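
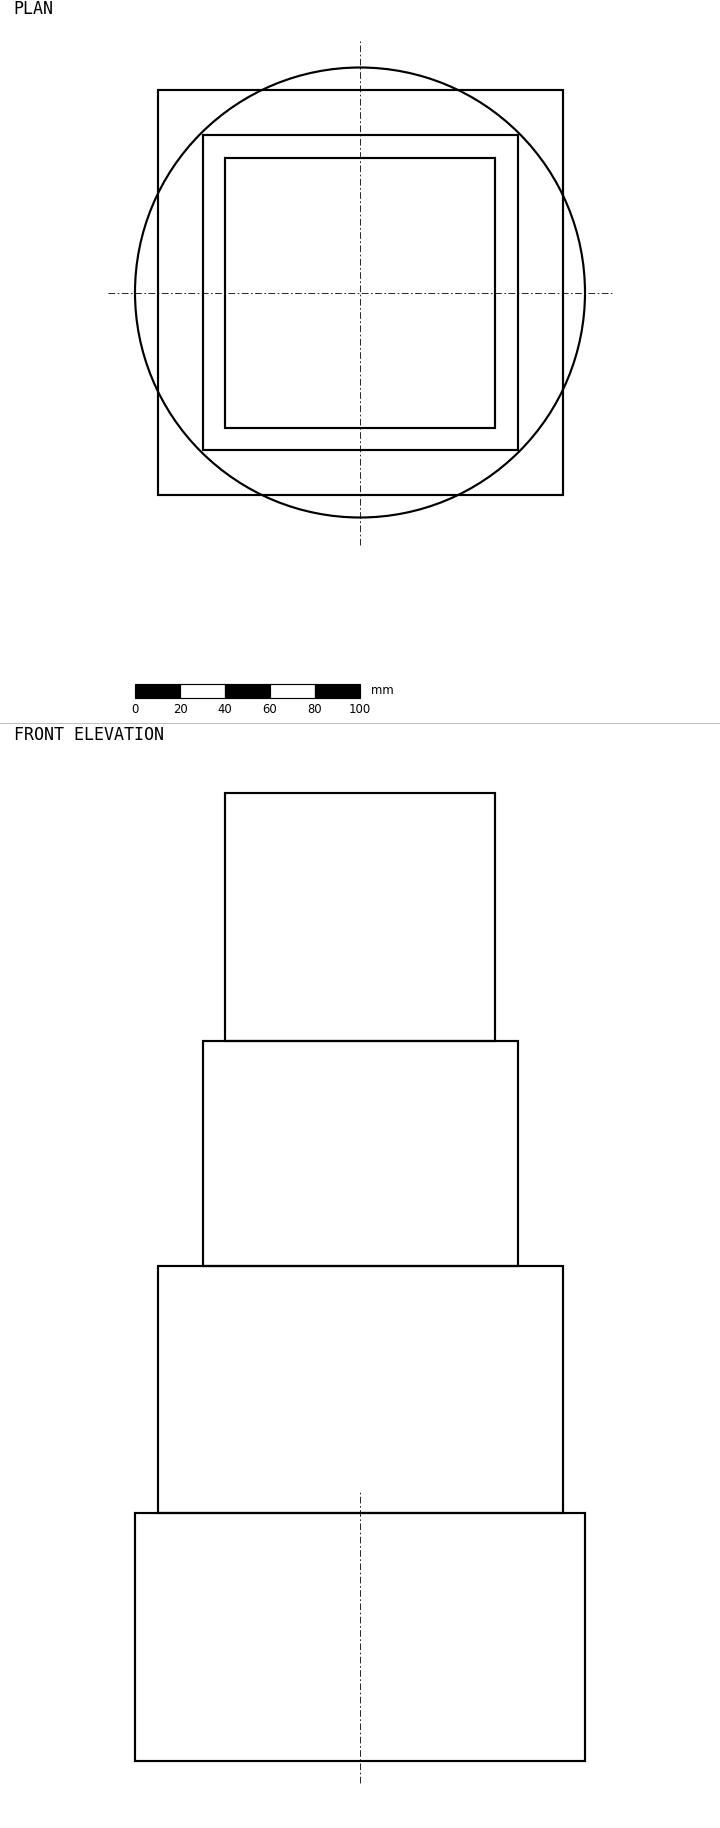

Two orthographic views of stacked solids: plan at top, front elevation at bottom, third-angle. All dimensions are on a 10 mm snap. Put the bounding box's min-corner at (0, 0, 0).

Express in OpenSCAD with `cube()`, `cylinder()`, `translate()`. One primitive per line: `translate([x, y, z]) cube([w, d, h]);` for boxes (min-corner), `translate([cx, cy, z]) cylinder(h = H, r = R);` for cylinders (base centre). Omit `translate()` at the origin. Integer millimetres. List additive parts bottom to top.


translate([100, 100, 0]) cylinder(h = 110, r = 100);
translate([10, 10, 110]) cube([180, 180, 110]);
translate([30, 30, 220]) cube([140, 140, 100]);
translate([40, 40, 320]) cube([120, 120, 110]);


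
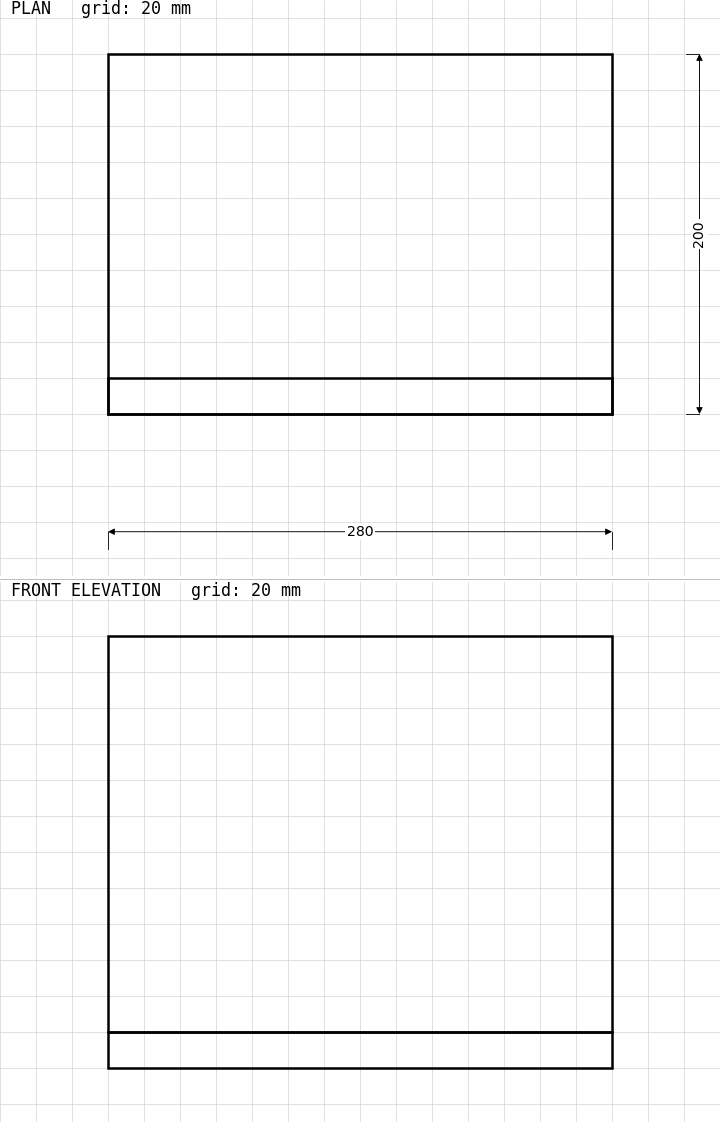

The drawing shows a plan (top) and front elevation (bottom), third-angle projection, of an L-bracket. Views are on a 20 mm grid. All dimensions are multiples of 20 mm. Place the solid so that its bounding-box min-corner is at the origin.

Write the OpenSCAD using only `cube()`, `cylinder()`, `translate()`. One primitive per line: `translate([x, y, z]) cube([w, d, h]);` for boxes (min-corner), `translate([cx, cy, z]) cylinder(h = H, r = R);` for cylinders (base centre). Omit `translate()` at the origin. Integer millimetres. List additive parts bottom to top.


cube([280, 200, 20]);
translate([0, 0, 20]) cube([280, 20, 220]);


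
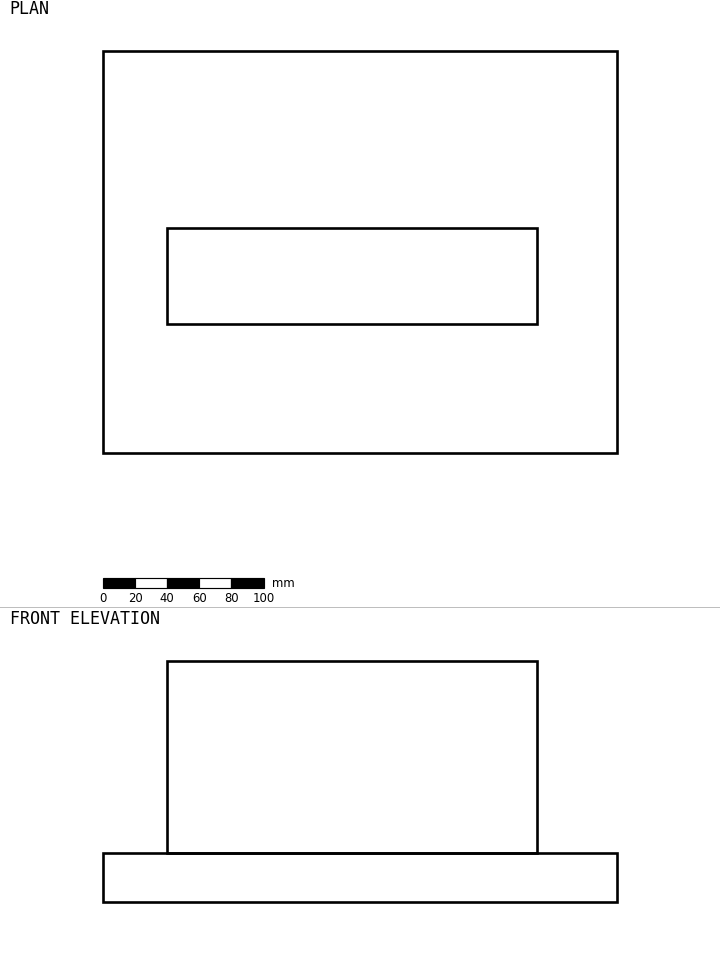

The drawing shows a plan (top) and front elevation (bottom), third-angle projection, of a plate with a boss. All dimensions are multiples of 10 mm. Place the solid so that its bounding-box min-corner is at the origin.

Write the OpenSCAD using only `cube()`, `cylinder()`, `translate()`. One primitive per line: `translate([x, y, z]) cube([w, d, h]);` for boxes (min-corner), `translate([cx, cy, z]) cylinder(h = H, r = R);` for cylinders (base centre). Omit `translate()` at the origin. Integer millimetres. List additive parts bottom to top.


cube([320, 250, 30]);
translate([40, 80, 30]) cube([230, 60, 120]);


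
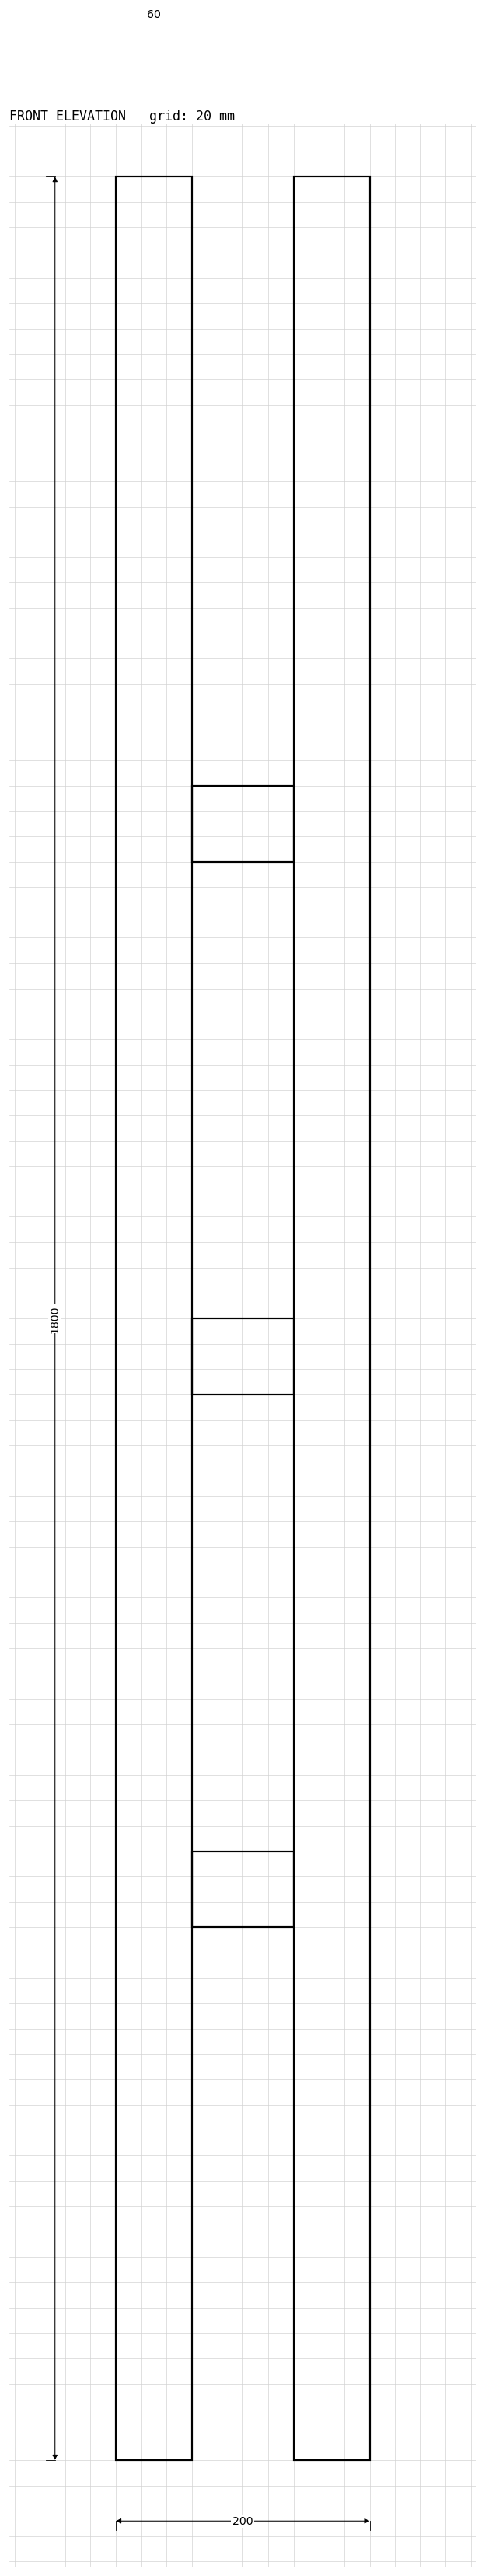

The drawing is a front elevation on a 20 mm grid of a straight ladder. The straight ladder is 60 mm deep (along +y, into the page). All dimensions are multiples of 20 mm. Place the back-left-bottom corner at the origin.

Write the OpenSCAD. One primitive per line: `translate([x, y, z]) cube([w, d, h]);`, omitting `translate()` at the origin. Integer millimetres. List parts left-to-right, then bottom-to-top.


cube([60, 60, 1800]);
translate([60, 0, 420]) cube([80, 60, 60]);
translate([60, 0, 840]) cube([80, 60, 60]);
translate([60, 0, 1260]) cube([80, 60, 60]);
translate([140, 0, 0]) cube([60, 60, 1800]);


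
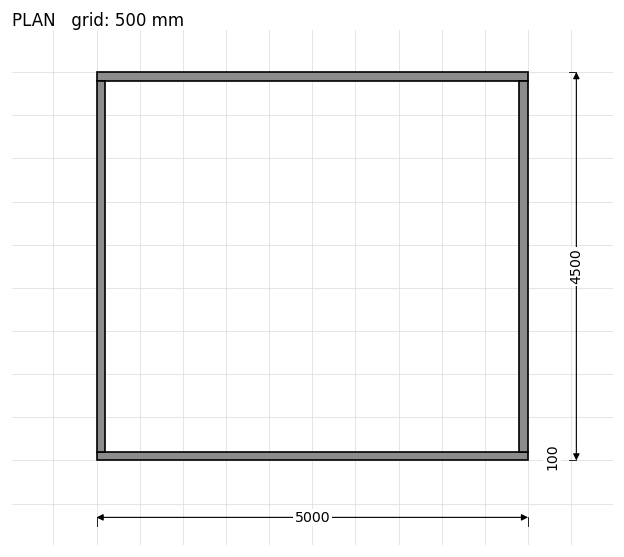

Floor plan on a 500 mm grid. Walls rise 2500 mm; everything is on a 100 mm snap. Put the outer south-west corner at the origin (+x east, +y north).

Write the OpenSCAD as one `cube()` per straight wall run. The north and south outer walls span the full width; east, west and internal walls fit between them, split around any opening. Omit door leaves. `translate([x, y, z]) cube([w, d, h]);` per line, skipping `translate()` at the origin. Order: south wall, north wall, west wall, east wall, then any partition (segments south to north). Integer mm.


cube([5000, 100, 2500]);
translate([0, 4400, 0]) cube([5000, 100, 2500]);
translate([0, 100, 0]) cube([100, 4300, 2500]);
translate([4900, 100, 0]) cube([100, 4300, 2500]);


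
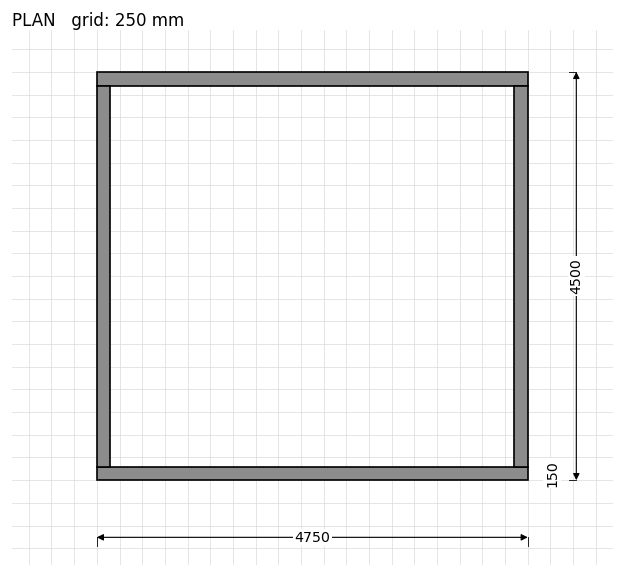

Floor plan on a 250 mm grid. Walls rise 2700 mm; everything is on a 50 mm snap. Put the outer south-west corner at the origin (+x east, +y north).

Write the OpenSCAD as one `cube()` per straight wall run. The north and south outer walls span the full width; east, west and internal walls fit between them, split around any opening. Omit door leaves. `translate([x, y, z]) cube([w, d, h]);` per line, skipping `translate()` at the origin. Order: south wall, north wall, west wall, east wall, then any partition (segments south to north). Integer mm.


cube([4750, 150, 2700]);
translate([0, 4350, 0]) cube([4750, 150, 2700]);
translate([0, 150, 0]) cube([150, 4200, 2700]);
translate([4600, 150, 0]) cube([150, 4200, 2700]);


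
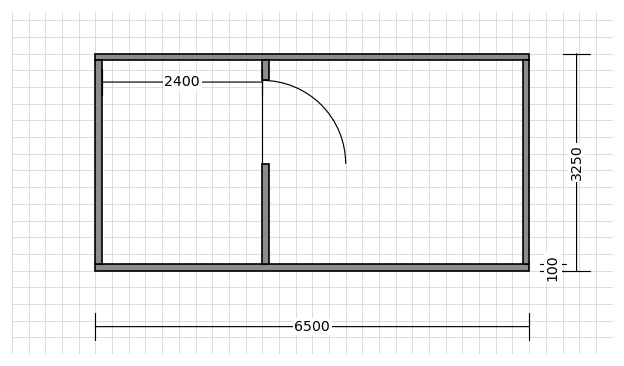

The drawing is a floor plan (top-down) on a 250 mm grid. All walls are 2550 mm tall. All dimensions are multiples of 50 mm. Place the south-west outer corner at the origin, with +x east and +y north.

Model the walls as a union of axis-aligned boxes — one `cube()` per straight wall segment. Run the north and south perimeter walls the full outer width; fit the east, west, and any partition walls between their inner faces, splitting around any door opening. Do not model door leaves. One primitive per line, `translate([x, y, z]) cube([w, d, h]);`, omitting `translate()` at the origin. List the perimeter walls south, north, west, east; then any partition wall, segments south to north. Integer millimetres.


cube([6500, 100, 2550]);
translate([0, 3150, 0]) cube([6500, 100, 2550]);
translate([0, 100, 0]) cube([100, 3050, 2550]);
translate([6400, 100, 0]) cube([100, 3050, 2550]);
translate([2500, 100, 0]) cube([100, 1500, 2550]);
translate([2500, 2850, 0]) cube([100, 300, 2550]);


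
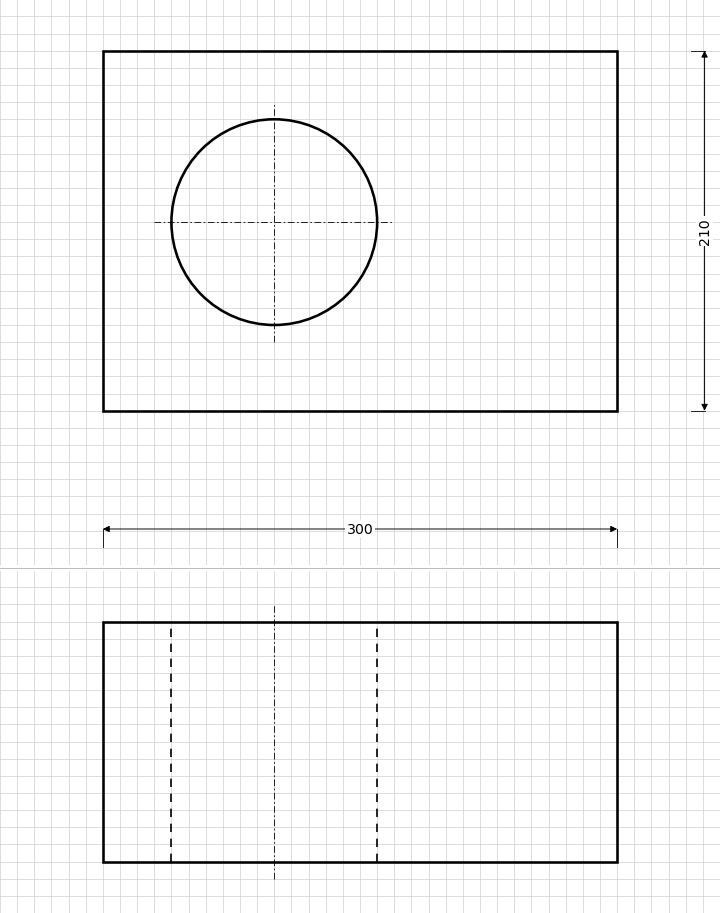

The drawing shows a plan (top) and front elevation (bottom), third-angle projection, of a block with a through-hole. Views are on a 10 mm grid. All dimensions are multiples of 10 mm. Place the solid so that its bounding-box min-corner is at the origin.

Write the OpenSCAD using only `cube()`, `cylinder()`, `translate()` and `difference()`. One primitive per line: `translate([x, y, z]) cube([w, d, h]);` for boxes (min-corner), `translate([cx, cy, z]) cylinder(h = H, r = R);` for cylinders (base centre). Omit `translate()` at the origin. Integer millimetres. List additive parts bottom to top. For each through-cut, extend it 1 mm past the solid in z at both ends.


difference() {
  cube([300, 210, 140]);
  translate([100, 110, -1]) cylinder(h = 142, r = 60);
}


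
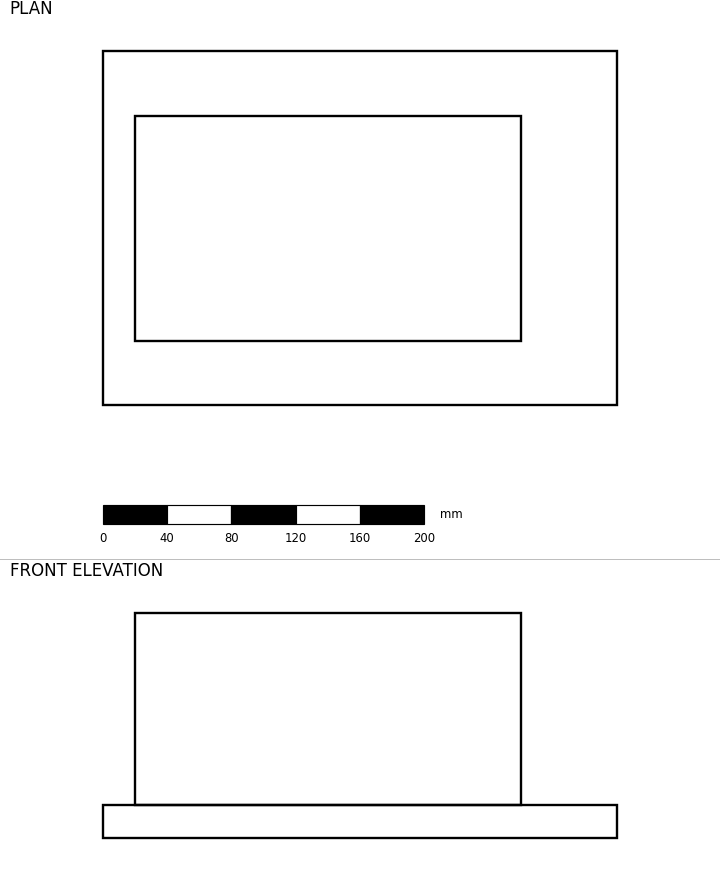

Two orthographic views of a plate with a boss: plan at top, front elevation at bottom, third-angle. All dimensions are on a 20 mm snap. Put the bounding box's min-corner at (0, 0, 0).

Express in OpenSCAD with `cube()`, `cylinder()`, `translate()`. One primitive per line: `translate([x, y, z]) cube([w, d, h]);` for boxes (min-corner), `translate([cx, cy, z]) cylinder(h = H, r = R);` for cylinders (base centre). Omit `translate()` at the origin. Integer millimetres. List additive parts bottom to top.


cube([320, 220, 20]);
translate([20, 40, 20]) cube([240, 140, 120]);


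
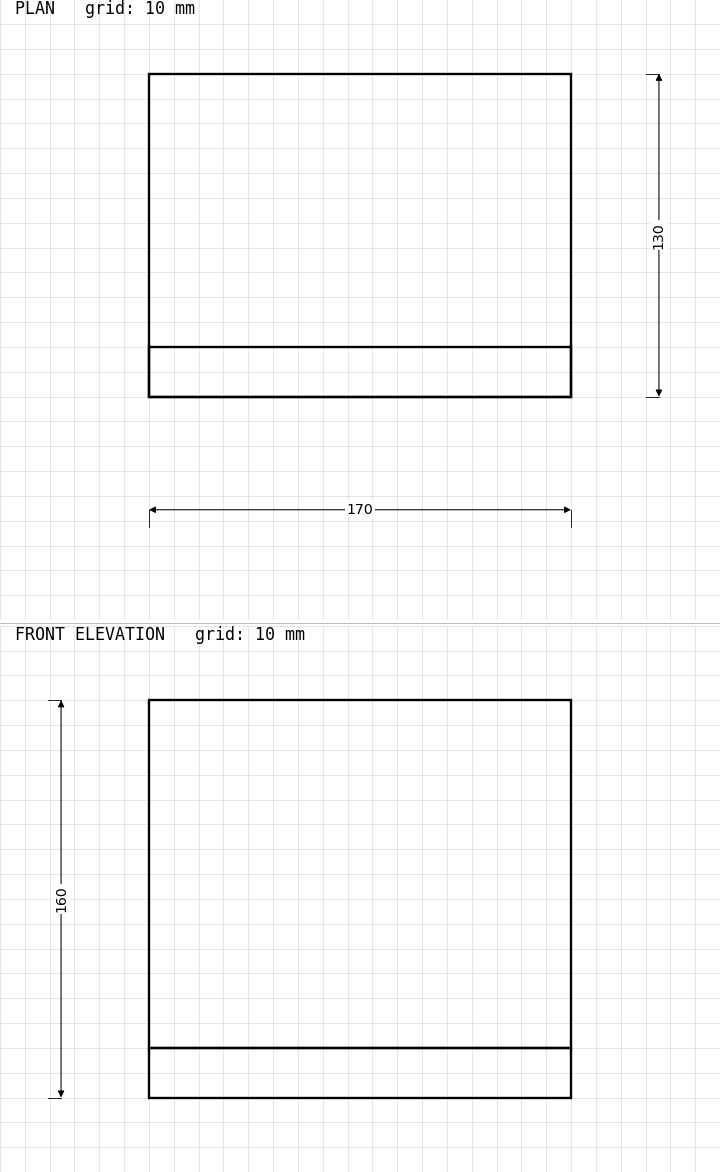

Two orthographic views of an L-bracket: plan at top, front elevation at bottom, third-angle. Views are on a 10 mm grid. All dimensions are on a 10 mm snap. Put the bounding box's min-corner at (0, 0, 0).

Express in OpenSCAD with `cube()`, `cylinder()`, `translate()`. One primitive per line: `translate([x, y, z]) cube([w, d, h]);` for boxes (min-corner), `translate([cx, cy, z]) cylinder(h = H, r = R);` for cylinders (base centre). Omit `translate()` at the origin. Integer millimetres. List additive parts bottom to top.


cube([170, 130, 20]);
translate([0, 0, 20]) cube([170, 20, 140]);


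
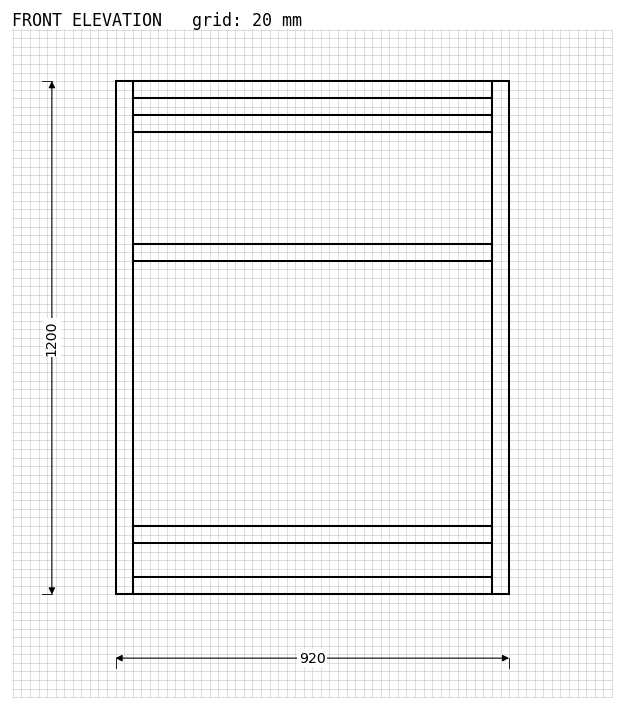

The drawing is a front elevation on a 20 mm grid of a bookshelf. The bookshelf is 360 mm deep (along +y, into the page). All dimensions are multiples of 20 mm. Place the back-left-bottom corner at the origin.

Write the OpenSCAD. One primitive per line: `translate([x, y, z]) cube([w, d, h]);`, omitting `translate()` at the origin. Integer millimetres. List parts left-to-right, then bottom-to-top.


cube([40, 360, 1200]);
translate([40, 0, 0]) cube([840, 360, 40]);
translate([40, 0, 120]) cube([840, 360, 40]);
translate([40, 0, 780]) cube([840, 360, 40]);
translate([40, 0, 1080]) cube([840, 360, 40]);
translate([40, 0, 1160]) cube([840, 360, 40]);
translate([880, 0, 0]) cube([40, 360, 1200]);


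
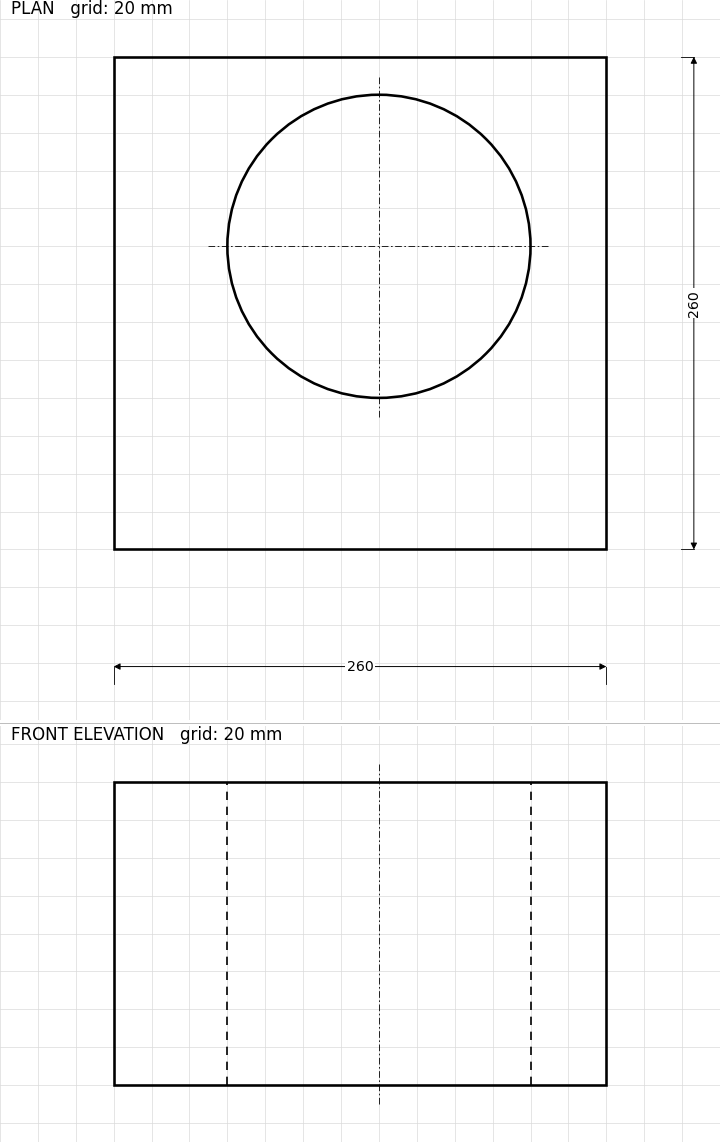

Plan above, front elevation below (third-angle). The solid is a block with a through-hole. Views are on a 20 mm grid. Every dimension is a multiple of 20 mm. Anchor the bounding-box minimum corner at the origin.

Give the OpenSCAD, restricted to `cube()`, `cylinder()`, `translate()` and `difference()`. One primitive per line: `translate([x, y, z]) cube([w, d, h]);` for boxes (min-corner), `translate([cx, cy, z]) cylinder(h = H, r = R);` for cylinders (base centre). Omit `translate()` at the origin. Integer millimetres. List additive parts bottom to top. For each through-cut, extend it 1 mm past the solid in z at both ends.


difference() {
  cube([260, 260, 160]);
  translate([140, 160, -1]) cylinder(h = 162, r = 80);
}


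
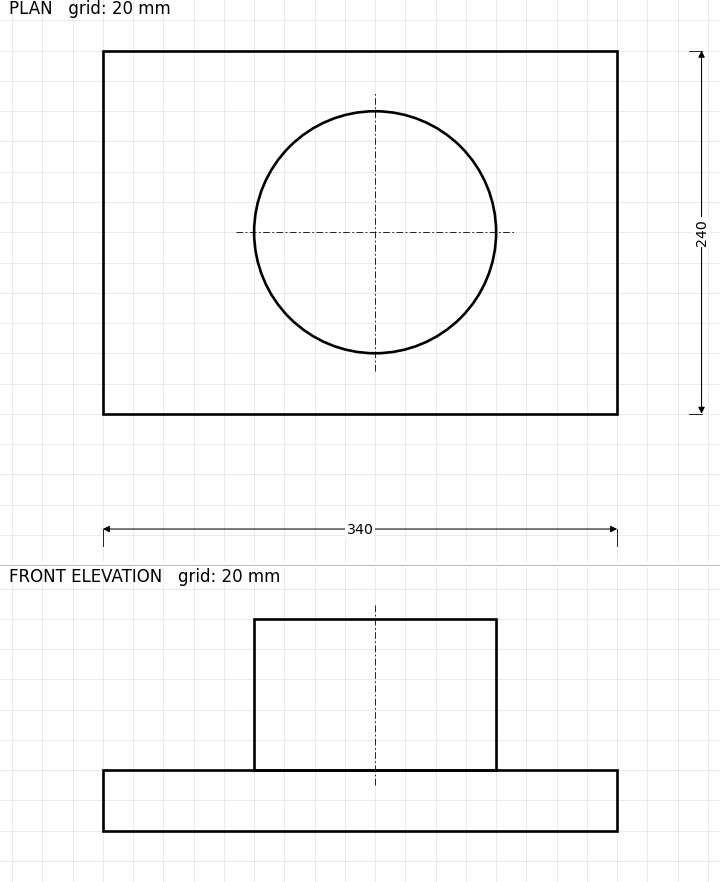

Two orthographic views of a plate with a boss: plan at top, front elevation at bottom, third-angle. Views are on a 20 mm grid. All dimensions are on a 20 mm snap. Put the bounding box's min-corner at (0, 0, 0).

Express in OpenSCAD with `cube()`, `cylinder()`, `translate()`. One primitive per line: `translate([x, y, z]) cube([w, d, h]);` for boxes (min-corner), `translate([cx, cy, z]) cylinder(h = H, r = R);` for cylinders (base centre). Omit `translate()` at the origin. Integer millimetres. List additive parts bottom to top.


cube([340, 240, 40]);
translate([180, 120, 40]) cylinder(h = 100, r = 80);


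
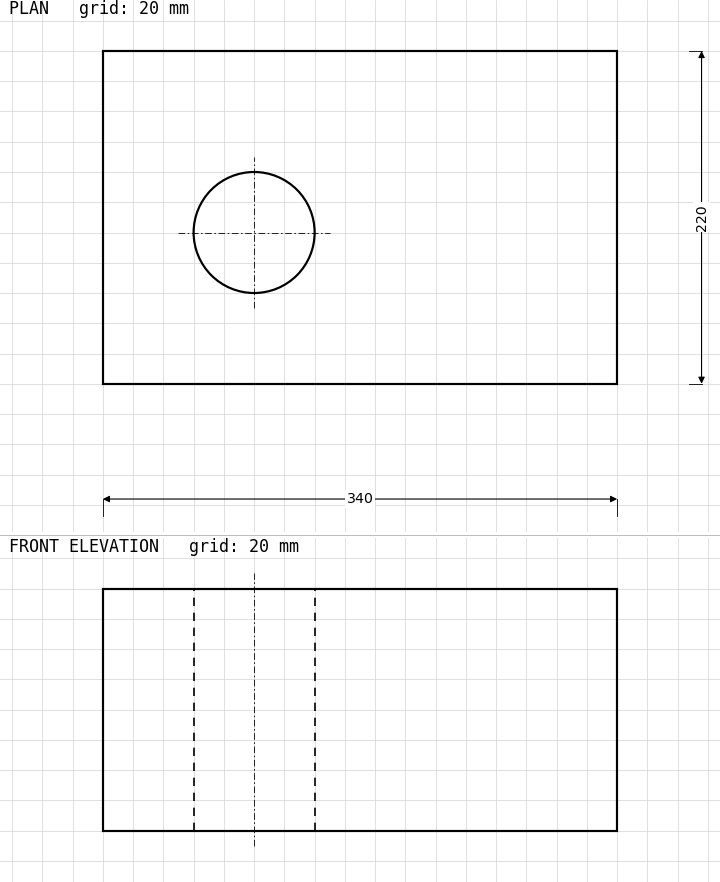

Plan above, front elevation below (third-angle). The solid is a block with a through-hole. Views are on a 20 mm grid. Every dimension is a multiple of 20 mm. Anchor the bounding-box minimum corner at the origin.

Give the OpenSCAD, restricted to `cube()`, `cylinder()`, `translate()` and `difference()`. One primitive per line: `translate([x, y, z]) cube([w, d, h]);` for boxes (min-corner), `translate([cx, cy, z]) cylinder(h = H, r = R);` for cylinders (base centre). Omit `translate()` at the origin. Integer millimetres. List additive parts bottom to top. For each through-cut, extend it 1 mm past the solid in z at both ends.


difference() {
  cube([340, 220, 160]);
  translate([100, 100, -1]) cylinder(h = 162, r = 40);
}


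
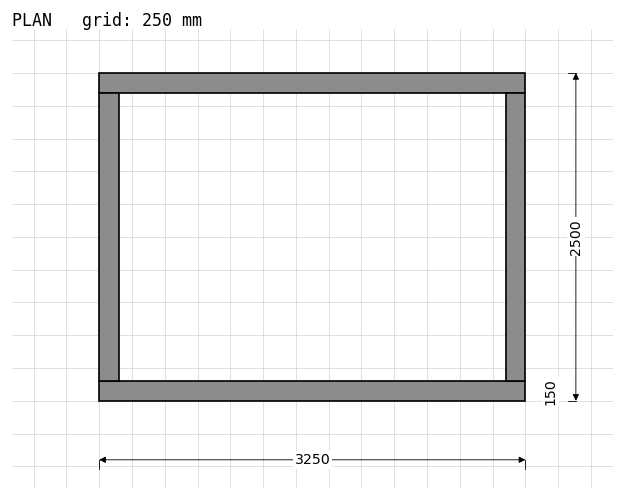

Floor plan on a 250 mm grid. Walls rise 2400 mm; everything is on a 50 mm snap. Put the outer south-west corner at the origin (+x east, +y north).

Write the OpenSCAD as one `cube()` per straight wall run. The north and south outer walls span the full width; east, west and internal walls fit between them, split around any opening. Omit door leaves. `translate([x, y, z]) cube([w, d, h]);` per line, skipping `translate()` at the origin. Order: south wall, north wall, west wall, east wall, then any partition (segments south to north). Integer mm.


cube([3250, 150, 2400]);
translate([0, 2350, 0]) cube([3250, 150, 2400]);
translate([0, 150, 0]) cube([150, 2200, 2400]);
translate([3100, 150, 0]) cube([150, 2200, 2400]);


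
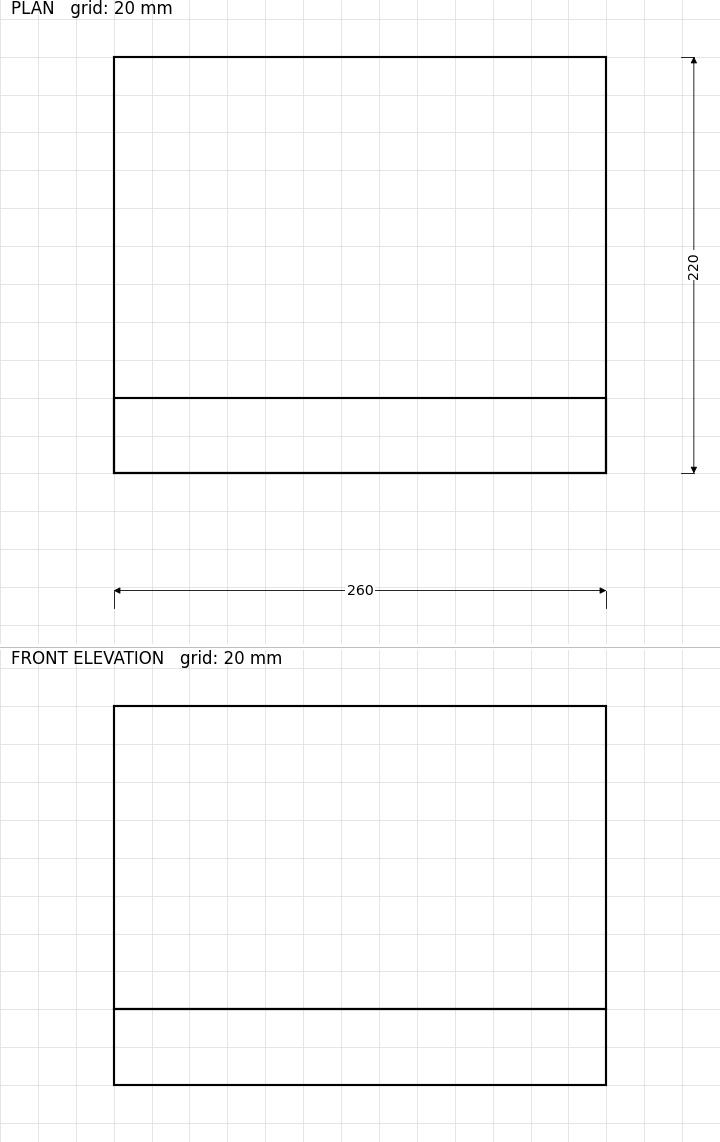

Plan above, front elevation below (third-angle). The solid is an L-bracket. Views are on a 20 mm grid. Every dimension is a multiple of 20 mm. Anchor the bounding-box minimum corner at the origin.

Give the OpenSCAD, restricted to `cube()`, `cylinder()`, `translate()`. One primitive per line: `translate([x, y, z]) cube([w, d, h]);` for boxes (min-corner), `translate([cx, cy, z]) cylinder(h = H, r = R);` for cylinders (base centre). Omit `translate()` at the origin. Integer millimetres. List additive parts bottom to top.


cube([260, 220, 40]);
translate([0, 0, 40]) cube([260, 40, 160]);


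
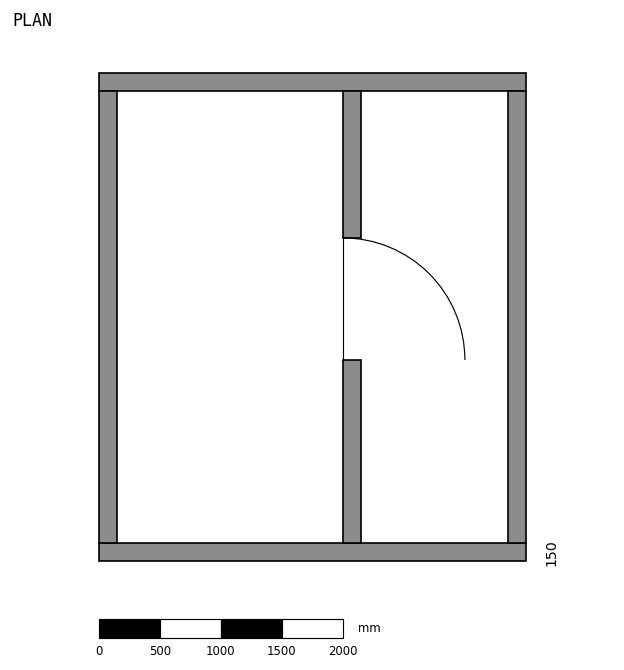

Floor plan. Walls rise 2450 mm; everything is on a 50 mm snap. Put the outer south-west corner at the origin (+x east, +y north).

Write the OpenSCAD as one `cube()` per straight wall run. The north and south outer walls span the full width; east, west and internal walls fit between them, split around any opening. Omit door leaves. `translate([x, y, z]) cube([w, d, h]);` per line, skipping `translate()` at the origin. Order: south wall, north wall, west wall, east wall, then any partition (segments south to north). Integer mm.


cube([3500, 150, 2450]);
translate([0, 3850, 0]) cube([3500, 150, 2450]);
translate([0, 150, 0]) cube([150, 3700, 2450]);
translate([3350, 150, 0]) cube([150, 3700, 2450]);
translate([2000, 150, 0]) cube([150, 1500, 2450]);
translate([2000, 2650, 0]) cube([150, 1200, 2450]);


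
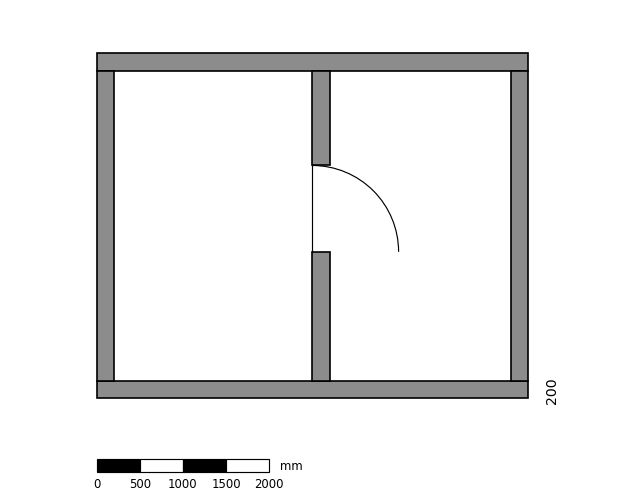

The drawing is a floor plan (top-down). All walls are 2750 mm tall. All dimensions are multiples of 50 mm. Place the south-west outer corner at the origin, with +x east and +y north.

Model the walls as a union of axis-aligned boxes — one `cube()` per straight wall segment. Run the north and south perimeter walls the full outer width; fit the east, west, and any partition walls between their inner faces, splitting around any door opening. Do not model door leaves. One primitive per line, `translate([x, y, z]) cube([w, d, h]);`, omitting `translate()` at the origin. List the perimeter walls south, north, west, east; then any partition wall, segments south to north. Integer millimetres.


cube([5000, 200, 2750]);
translate([0, 3800, 0]) cube([5000, 200, 2750]);
translate([0, 200, 0]) cube([200, 3600, 2750]);
translate([4800, 200, 0]) cube([200, 3600, 2750]);
translate([2500, 200, 0]) cube([200, 1500, 2750]);
translate([2500, 2700, 0]) cube([200, 1100, 2750]);


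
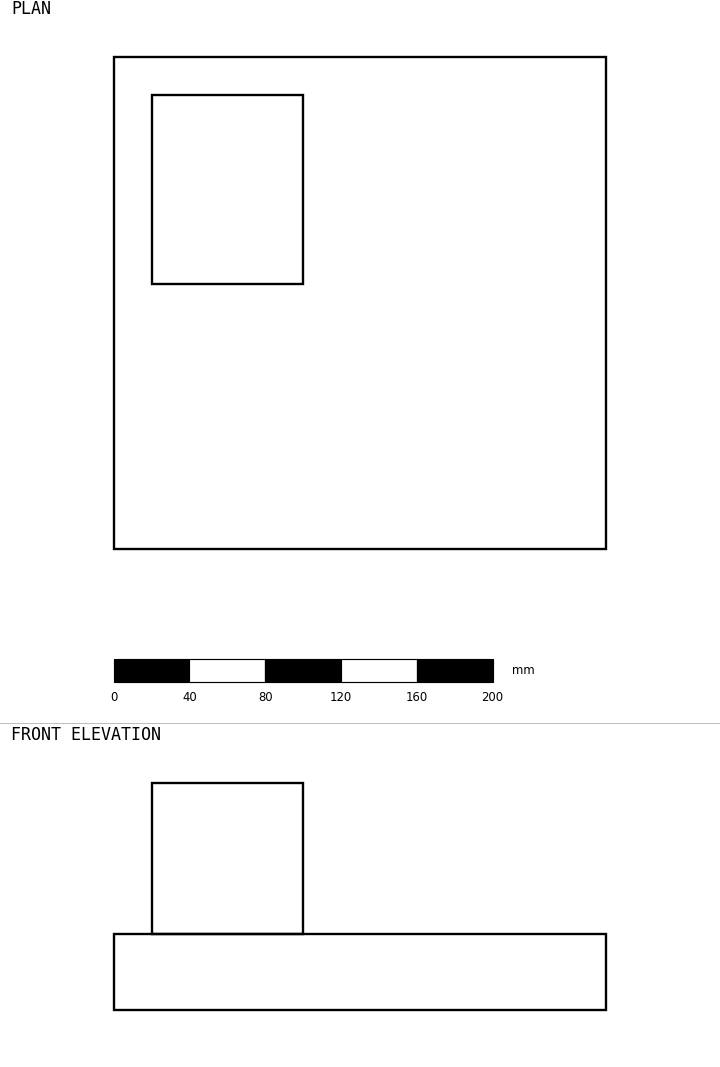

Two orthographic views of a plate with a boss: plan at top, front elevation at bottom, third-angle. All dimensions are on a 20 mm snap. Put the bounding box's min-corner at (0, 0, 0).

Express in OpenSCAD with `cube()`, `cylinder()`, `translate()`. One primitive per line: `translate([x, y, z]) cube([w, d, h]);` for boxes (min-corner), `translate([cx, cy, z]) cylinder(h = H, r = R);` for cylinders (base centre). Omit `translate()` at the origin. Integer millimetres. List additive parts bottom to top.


cube([260, 260, 40]);
translate([20, 140, 40]) cube([80, 100, 80]);


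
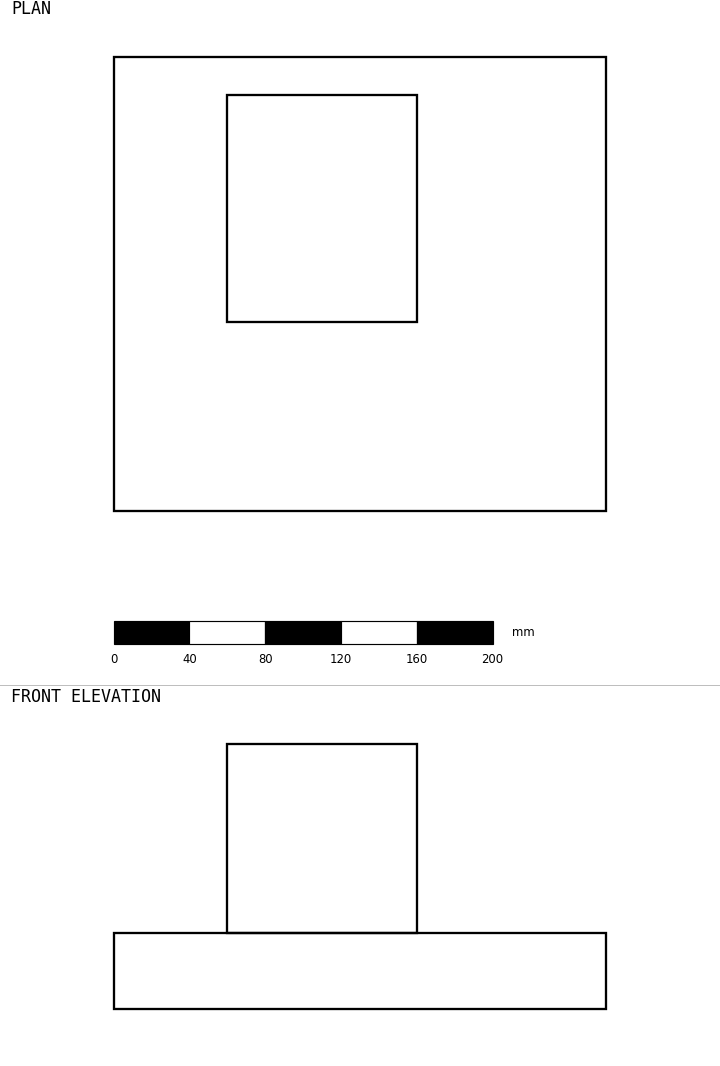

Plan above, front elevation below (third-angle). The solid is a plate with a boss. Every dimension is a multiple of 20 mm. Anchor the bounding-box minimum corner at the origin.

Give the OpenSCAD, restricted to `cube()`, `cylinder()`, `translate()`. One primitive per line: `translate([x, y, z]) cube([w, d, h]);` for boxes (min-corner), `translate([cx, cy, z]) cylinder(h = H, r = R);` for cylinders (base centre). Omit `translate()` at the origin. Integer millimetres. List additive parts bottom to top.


cube([260, 240, 40]);
translate([60, 100, 40]) cube([100, 120, 100]);


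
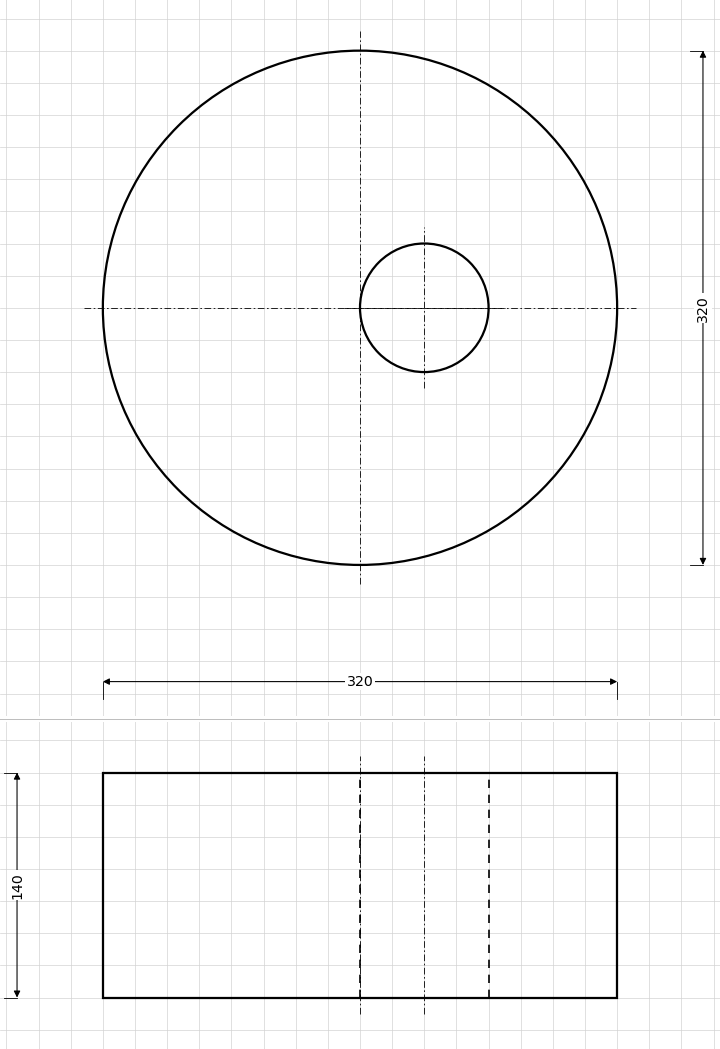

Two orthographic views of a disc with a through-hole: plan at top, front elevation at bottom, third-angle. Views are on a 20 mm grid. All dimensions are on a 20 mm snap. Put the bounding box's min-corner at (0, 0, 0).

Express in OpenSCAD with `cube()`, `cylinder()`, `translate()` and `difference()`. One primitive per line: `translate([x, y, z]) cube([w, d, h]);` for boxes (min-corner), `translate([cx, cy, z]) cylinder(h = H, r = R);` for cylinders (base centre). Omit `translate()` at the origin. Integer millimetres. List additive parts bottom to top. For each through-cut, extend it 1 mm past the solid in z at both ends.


difference() {
  translate([160, 160, 0]) cylinder(h = 140, r = 160);
  translate([200, 160, -1]) cylinder(h = 142, r = 40);
}


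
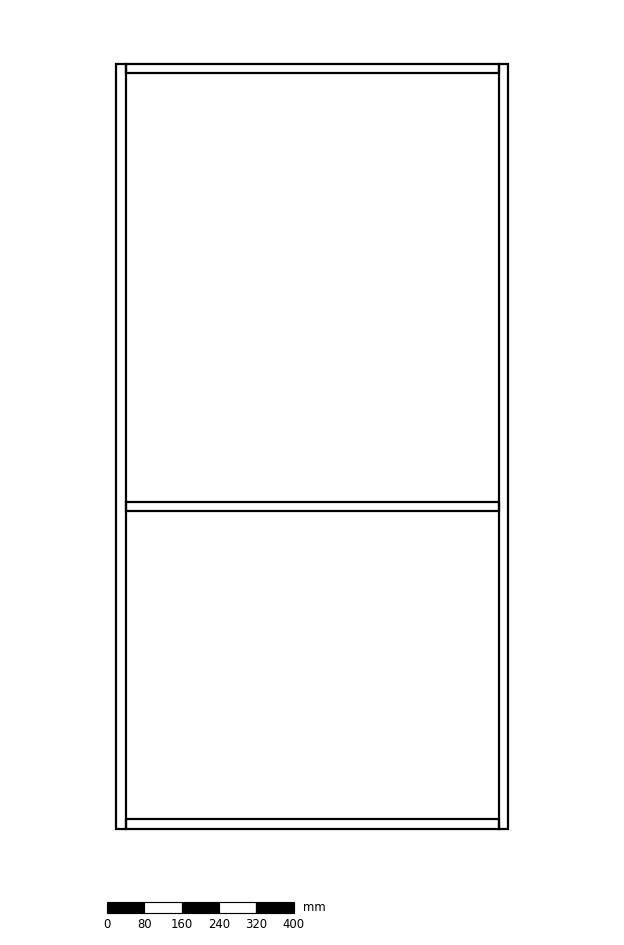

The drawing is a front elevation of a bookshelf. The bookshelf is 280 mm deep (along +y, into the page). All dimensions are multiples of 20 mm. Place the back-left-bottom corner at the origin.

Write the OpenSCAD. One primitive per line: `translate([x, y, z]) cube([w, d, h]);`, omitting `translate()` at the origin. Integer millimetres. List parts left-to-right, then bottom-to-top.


cube([20, 280, 1640]);
translate([20, 0, 0]) cube([800, 280, 20]);
translate([20, 0, 680]) cube([800, 280, 20]);
translate([20, 0, 1620]) cube([800, 280, 20]);
translate([820, 0, 0]) cube([20, 280, 1640]);


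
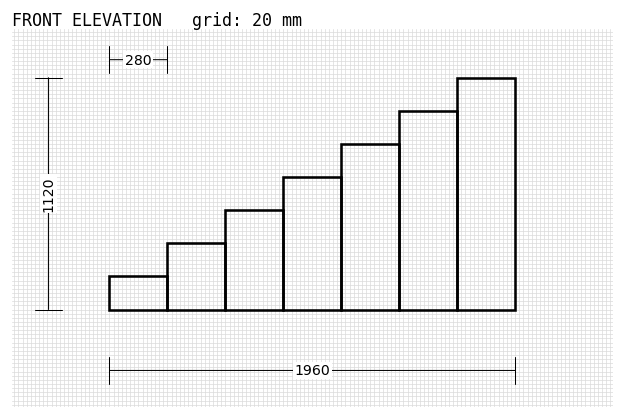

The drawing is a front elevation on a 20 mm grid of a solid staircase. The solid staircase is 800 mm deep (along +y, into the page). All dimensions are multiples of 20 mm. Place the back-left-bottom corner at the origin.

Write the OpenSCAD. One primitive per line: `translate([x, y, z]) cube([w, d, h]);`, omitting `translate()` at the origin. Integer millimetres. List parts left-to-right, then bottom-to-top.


cube([280, 800, 160]);
translate([280, 0, 0]) cube([280, 800, 320]);
translate([560, 0, 0]) cube([280, 800, 480]);
translate([840, 0, 0]) cube([280, 800, 640]);
translate([1120, 0, 0]) cube([280, 800, 800]);
translate([1400, 0, 0]) cube([280, 800, 960]);
translate([1680, 0, 0]) cube([280, 800, 1120]);


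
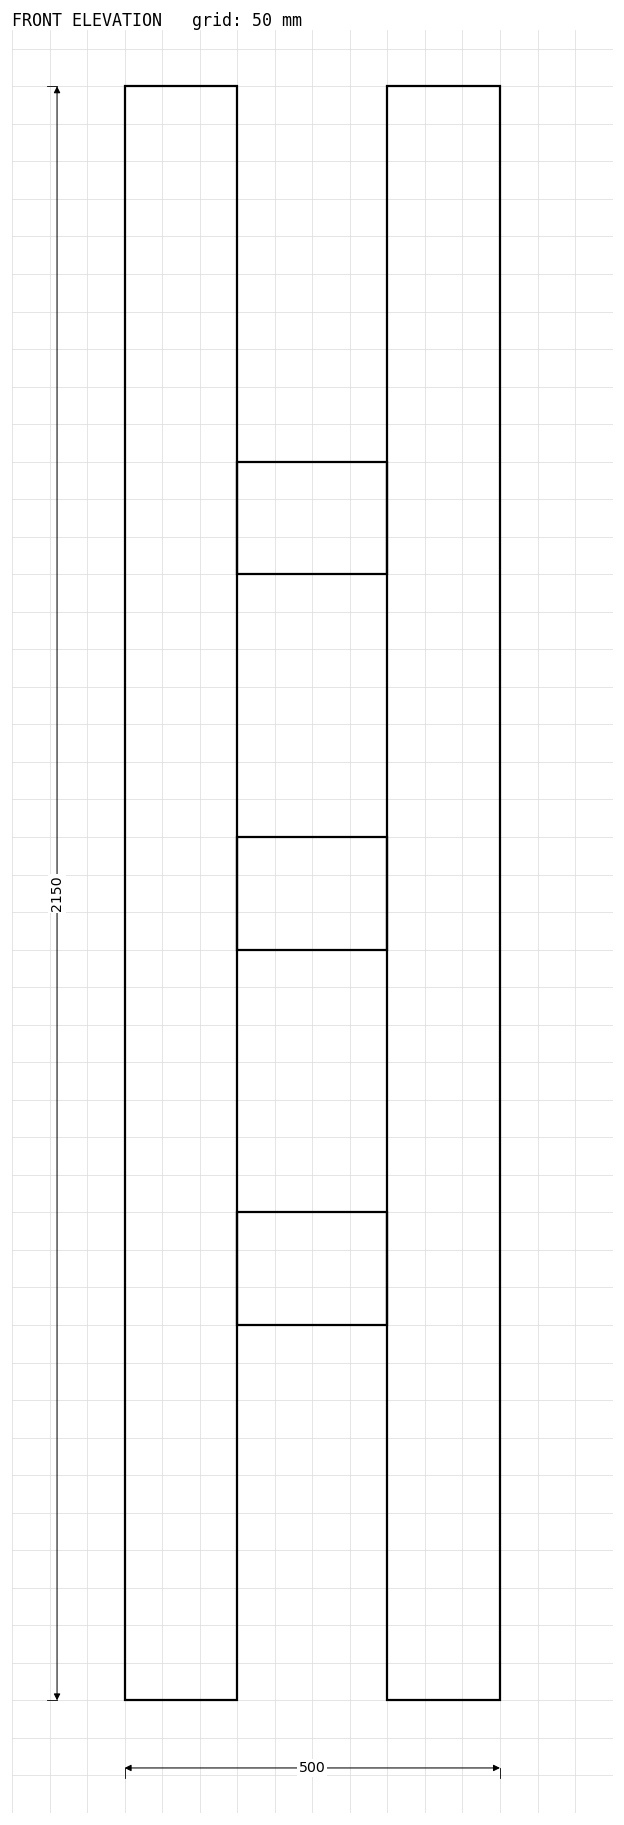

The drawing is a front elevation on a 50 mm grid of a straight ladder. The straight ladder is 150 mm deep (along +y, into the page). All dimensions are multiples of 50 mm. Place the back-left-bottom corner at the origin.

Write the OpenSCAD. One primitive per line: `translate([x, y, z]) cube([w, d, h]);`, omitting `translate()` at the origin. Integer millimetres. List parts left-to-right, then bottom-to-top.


cube([150, 150, 2150]);
translate([150, 0, 500]) cube([200, 150, 150]);
translate([150, 0, 1000]) cube([200, 150, 150]);
translate([150, 0, 1500]) cube([200, 150, 150]);
translate([350, 0, 0]) cube([150, 150, 2150]);


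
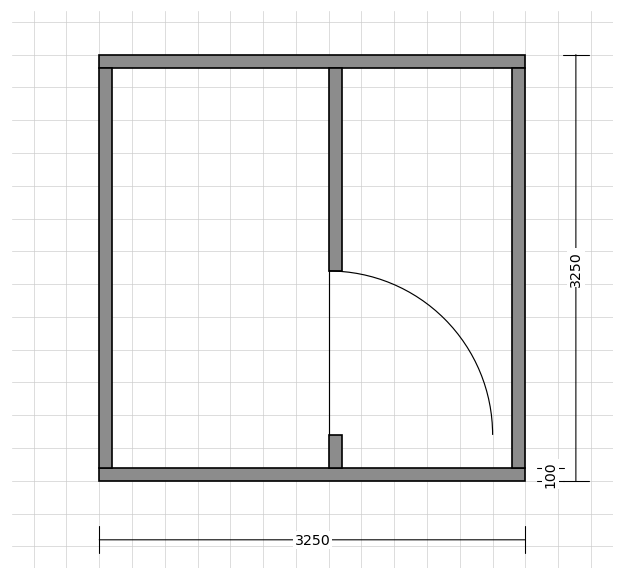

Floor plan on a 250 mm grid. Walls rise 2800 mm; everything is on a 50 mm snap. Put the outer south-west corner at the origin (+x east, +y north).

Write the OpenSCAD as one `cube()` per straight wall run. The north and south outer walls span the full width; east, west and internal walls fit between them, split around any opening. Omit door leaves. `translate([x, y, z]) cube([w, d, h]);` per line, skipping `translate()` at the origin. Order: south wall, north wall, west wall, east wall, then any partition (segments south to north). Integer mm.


cube([3250, 100, 2800]);
translate([0, 3150, 0]) cube([3250, 100, 2800]);
translate([0, 100, 0]) cube([100, 3050, 2800]);
translate([3150, 100, 0]) cube([100, 3050, 2800]);
translate([1750, 100, 0]) cube([100, 250, 2800]);
translate([1750, 1600, 0]) cube([100, 1550, 2800]);


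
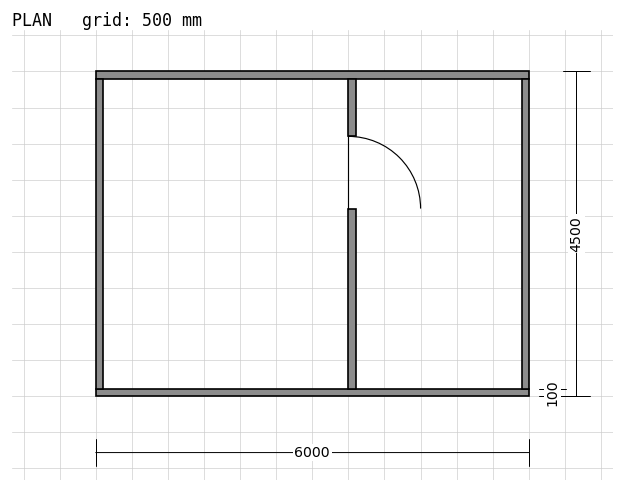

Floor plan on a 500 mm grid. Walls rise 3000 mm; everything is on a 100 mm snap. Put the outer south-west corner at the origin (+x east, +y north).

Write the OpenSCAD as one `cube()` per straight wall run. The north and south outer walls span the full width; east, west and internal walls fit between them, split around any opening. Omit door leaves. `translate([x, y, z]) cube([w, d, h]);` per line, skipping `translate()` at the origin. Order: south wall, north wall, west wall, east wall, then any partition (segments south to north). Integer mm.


cube([6000, 100, 3000]);
translate([0, 4400, 0]) cube([6000, 100, 3000]);
translate([0, 100, 0]) cube([100, 4300, 3000]);
translate([5900, 100, 0]) cube([100, 4300, 3000]);
translate([3500, 100, 0]) cube([100, 2500, 3000]);
translate([3500, 3600, 0]) cube([100, 800, 3000]);


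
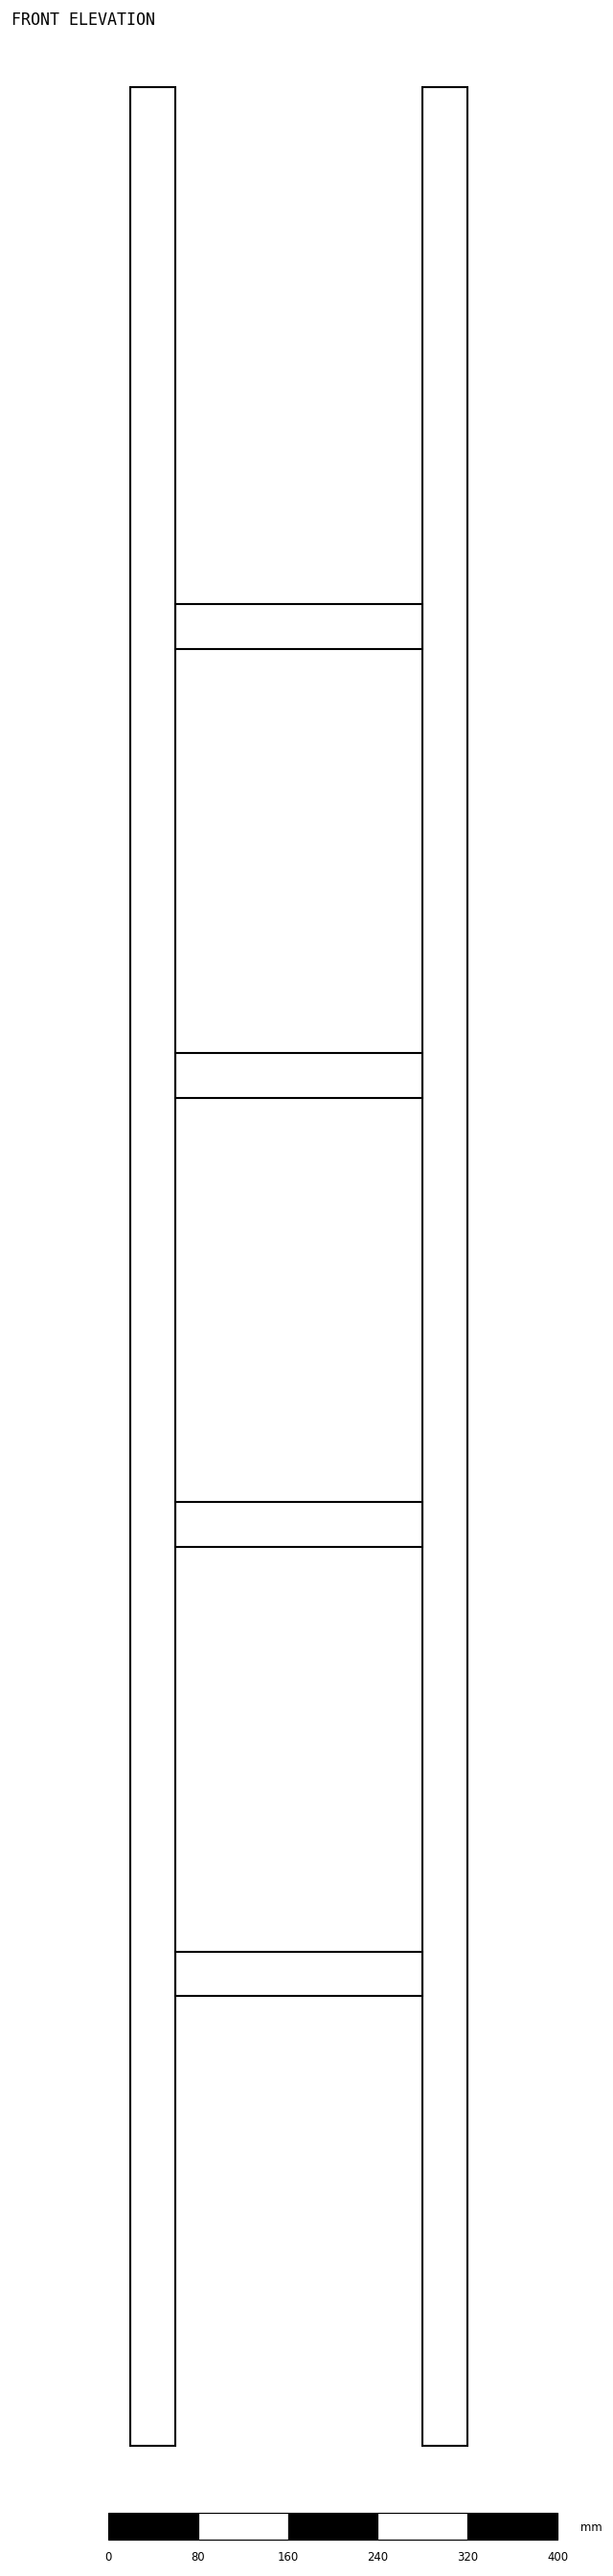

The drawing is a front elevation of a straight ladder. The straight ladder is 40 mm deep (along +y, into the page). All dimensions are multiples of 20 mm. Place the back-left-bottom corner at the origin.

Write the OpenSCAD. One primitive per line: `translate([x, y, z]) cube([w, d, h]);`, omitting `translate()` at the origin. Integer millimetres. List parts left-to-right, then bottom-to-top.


cube([40, 40, 2100]);
translate([40, 0, 400]) cube([220, 40, 40]);
translate([40, 0, 800]) cube([220, 40, 40]);
translate([40, 0, 1200]) cube([220, 40, 40]);
translate([40, 0, 1600]) cube([220, 40, 40]);
translate([260, 0, 0]) cube([40, 40, 2100]);


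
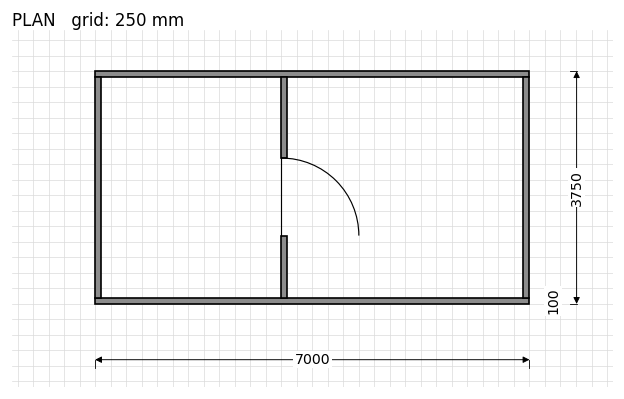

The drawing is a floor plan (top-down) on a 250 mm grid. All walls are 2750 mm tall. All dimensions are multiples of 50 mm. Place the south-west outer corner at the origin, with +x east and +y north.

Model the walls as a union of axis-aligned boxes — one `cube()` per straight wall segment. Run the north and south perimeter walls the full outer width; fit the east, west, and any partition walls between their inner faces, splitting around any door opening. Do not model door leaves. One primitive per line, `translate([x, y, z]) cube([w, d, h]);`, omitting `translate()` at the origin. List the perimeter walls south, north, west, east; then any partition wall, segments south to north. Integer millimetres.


cube([7000, 100, 2750]);
translate([0, 3650, 0]) cube([7000, 100, 2750]);
translate([0, 100, 0]) cube([100, 3550, 2750]);
translate([6900, 100, 0]) cube([100, 3550, 2750]);
translate([3000, 100, 0]) cube([100, 1000, 2750]);
translate([3000, 2350, 0]) cube([100, 1300, 2750]);


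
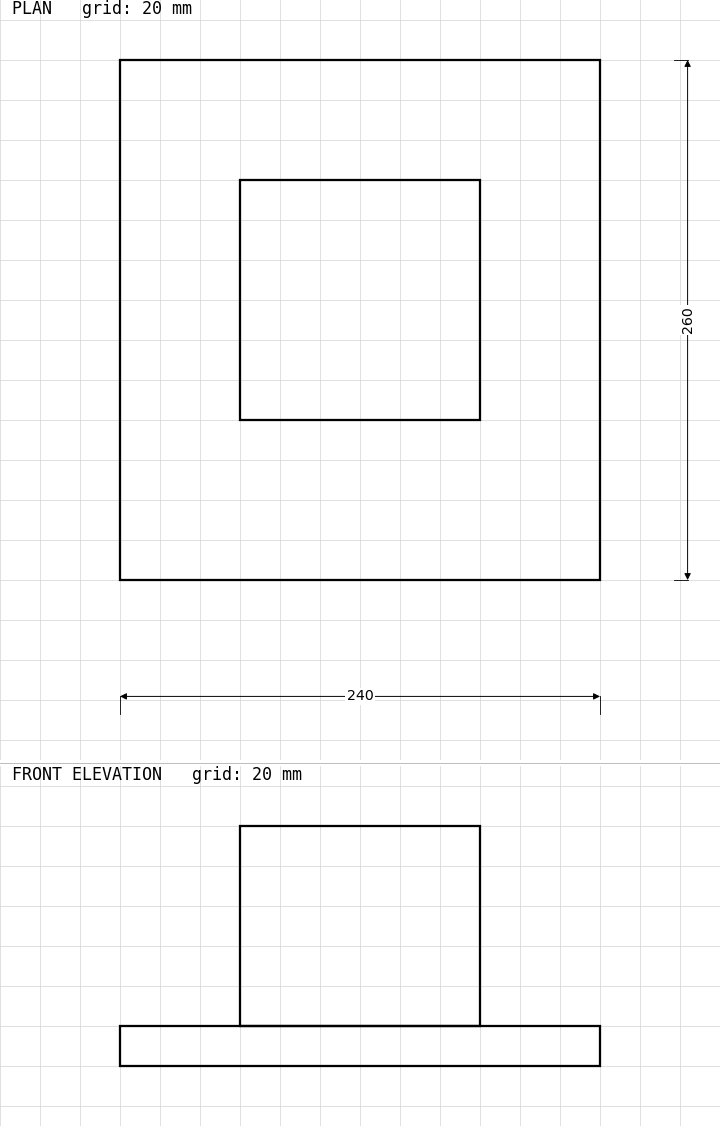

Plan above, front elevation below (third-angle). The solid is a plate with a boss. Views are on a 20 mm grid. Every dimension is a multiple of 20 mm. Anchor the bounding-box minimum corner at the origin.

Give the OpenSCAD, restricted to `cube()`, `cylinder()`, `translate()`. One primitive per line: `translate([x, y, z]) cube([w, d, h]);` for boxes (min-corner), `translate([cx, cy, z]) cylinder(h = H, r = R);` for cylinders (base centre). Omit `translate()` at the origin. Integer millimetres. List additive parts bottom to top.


cube([240, 260, 20]);
translate([60, 80, 20]) cube([120, 120, 100]);


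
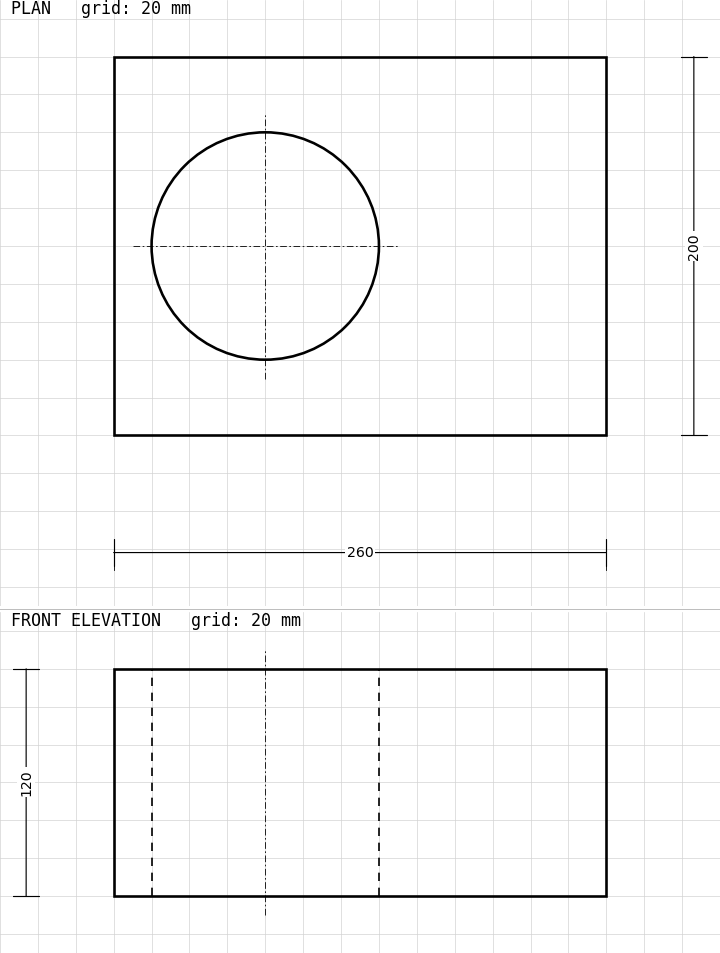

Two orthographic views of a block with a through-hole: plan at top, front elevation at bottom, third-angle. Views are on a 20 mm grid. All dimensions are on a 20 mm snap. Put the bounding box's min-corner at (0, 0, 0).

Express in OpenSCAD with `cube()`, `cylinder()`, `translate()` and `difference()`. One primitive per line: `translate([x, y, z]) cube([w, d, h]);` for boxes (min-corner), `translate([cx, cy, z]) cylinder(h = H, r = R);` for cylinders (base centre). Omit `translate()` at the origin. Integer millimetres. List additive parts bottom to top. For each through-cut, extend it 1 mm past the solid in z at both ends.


difference() {
  cube([260, 200, 120]);
  translate([80, 100, -1]) cylinder(h = 122, r = 60);
}


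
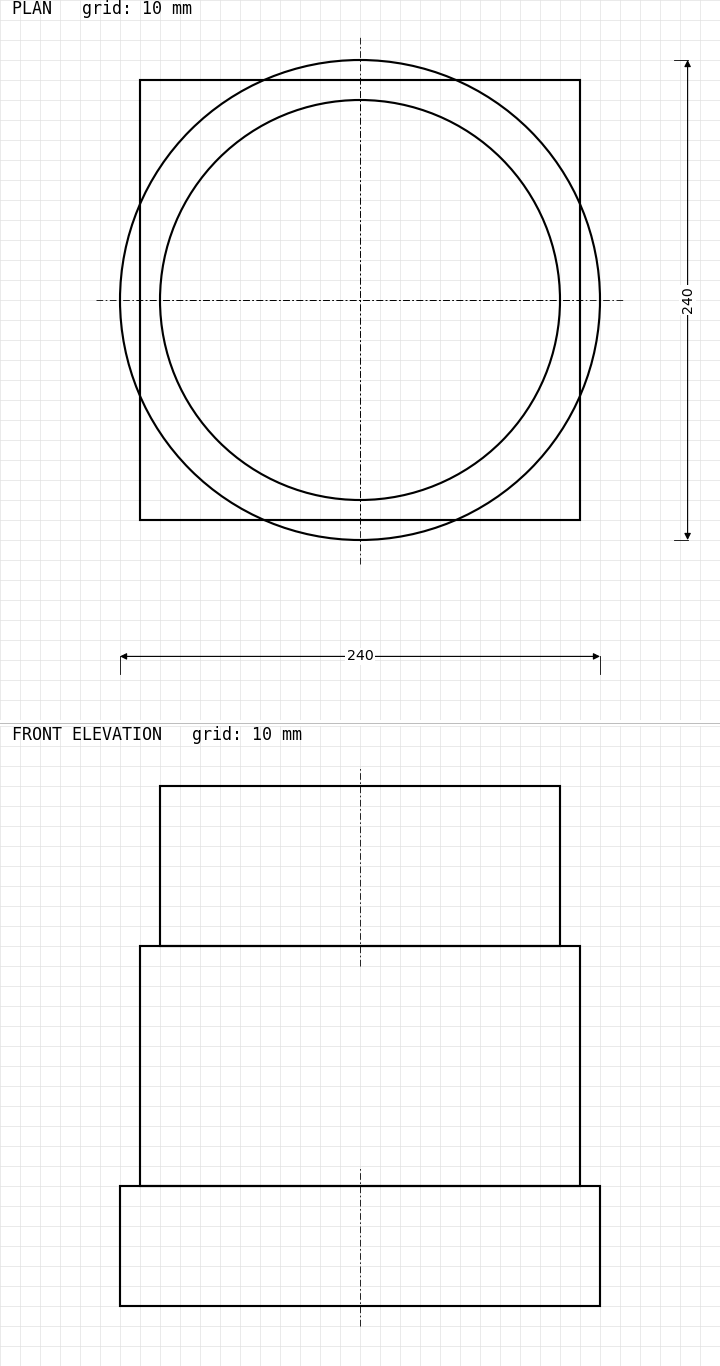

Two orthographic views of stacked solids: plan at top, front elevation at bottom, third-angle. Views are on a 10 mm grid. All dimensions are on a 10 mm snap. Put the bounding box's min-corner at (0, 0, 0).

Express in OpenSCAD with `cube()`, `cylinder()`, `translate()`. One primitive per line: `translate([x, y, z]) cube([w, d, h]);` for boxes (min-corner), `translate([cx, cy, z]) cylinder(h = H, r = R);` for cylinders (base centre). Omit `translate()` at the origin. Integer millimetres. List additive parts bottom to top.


translate([120, 120, 0]) cylinder(h = 60, r = 120);
translate([10, 10, 60]) cube([220, 220, 120]);
translate([120, 120, 180]) cylinder(h = 80, r = 100);


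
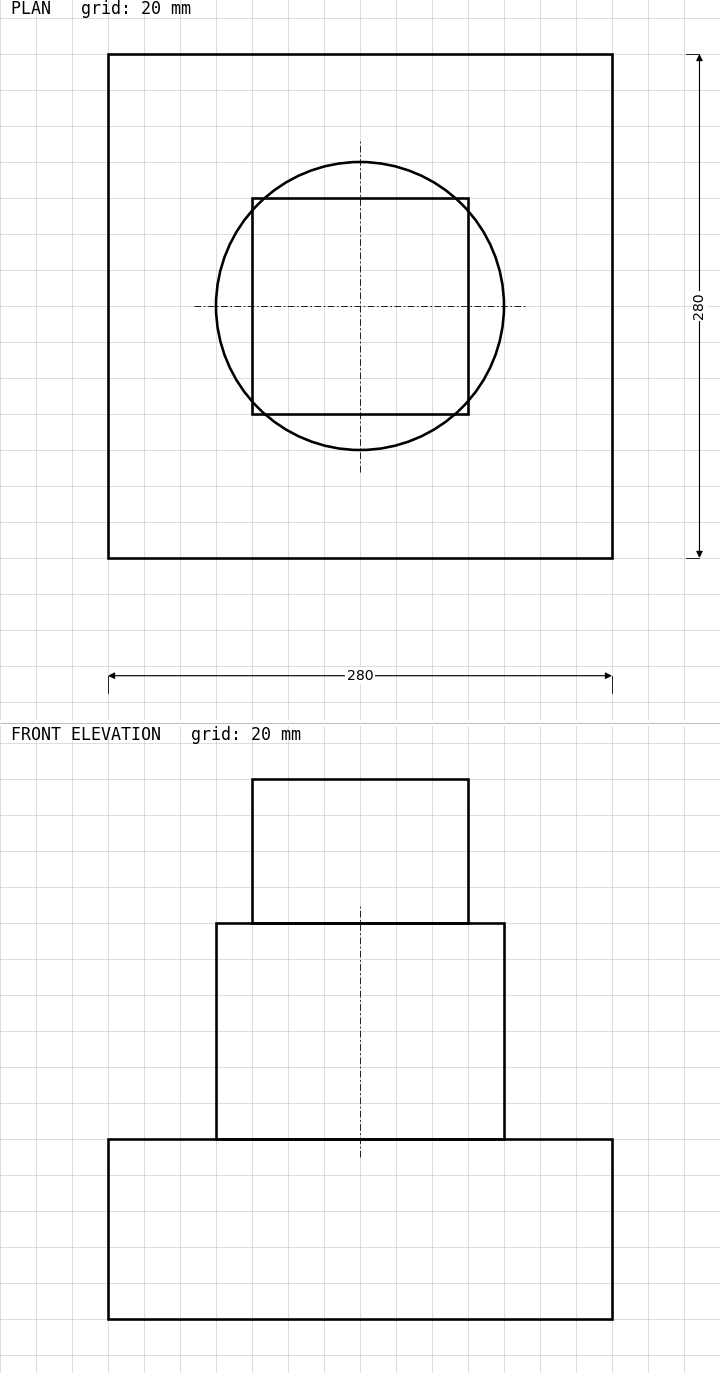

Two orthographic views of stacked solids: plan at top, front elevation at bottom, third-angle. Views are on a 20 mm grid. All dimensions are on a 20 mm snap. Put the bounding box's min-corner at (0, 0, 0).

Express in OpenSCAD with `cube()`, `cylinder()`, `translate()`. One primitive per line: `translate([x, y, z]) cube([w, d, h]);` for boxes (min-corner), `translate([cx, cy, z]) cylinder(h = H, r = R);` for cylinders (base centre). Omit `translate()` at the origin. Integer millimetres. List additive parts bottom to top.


cube([280, 280, 100]);
translate([140, 140, 100]) cylinder(h = 120, r = 80);
translate([80, 80, 220]) cube([120, 120, 80]);


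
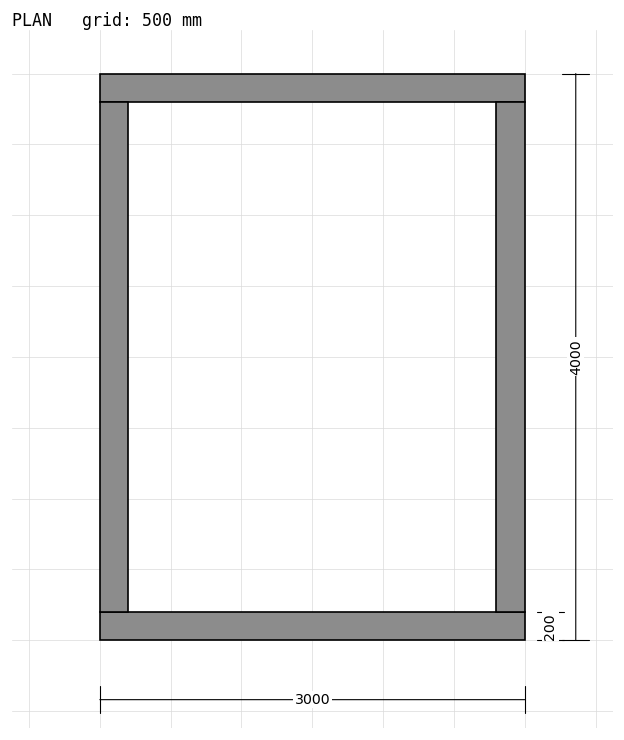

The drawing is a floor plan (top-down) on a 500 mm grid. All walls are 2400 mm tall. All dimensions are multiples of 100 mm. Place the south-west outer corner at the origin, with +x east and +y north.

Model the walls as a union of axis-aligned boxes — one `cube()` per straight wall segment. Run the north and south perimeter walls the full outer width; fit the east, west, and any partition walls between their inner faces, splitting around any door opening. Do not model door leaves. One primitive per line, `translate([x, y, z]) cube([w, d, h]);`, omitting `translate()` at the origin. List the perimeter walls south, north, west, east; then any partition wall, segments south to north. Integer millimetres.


cube([3000, 200, 2400]);
translate([0, 3800, 0]) cube([3000, 200, 2400]);
translate([0, 200, 0]) cube([200, 3600, 2400]);
translate([2800, 200, 0]) cube([200, 3600, 2400]);


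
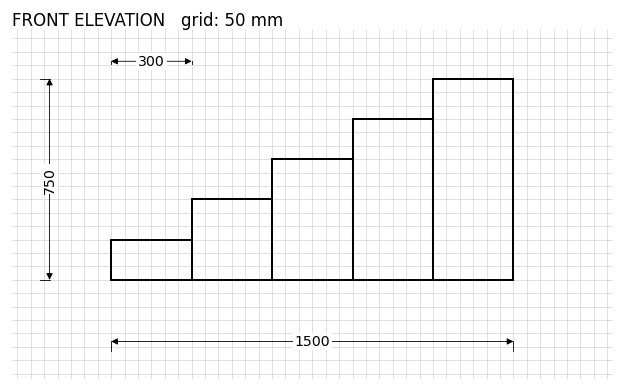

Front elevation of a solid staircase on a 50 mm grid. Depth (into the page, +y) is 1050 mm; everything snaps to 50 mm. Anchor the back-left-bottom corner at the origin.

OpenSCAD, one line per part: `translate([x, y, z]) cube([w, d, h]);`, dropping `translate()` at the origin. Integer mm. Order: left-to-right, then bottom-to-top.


cube([300, 1050, 150]);
translate([300, 0, 0]) cube([300, 1050, 300]);
translate([600, 0, 0]) cube([300, 1050, 450]);
translate([900, 0, 0]) cube([300, 1050, 600]);
translate([1200, 0, 0]) cube([300, 1050, 750]);
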